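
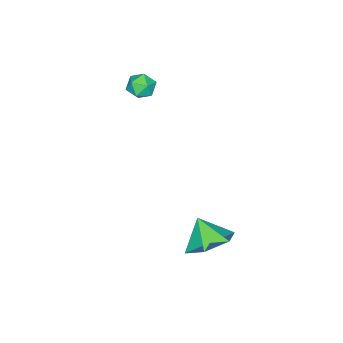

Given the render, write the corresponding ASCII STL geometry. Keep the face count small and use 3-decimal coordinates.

solid 
facet normal 0.192 0.574 -0.796
outer loop
vertex 0.224 3.452 -1.431
vertex -0.664 3.137 -1.872
vertex -0.656 3.98 -1.262
endloop
endfacet
facet normal 0.285 0.173 0.943
outer loop
vertex 0.224 3.452 -1.431
vertex -0.656 3.98 -1.262
vertex -0.896 2.443 -0.908
endloop
endfacet
facet normal 0.191 0.574 -0.796
outer loop
vertex -0.656 3.98 -1.262
vertex -0.664 3.137 -1.872
vertex -1.544 3.666 -1.702
endloop
endfacet
facet normal -0.502 0.268 0.822
outer loop
vertex -0.656 3.98 -1.262
vertex -1.544 3.666 -1.702
vertex -0.896 2.443 -0.908
endloop
endfacet
facet normal 0.191 0.574 -0.796
outer loop
vertex -1.544 3.666 -1.702
vertex -0.664 3.137 -1.872
vertex -1.553 2.823 -2.312
endloop
endfacet
facet normal -0.902 -0.247 0.355
outer loop
vertex -1.544 3.666 -1.702
vertex -1.553 2.823 -2.312
vertex -0.896 2.443 -0.908
endloop
endfacet
facet normal 0.191 0.574 -0.796
outer loop
vertex -1.553 2.823 -2.312
vertex -0.664 3.137 -1.872
vertex -0.673 2.295 -2.481
endloop
endfacet
facet normal -0.513 -0.858 0.008
outer loop
vertex -1.553 2.823 -2.312
vertex -0.673 2.295 -2.481
vertex -0.896 2.443 -0.908
endloop
endfacet
facet normal 0.192 0.574 -0.796
outer loop
vertex -0.673 2.295 -2.481
vertex -0.664 3.137 -1.872
vertex 0.215 2.609 -2.041
endloop
endfacet
facet normal 0.273 -0.953 0.128
outer loop
vertex -0.673 2.295 -2.481
vertex 0.215 2.609 -2.041
vertex -0.896 2.443 -0.908
endloop
endfacet
facet normal 0.192 0.574 -0.796
outer loop
vertex 0.215 2.609 -2.041
vertex -0.664 3.137 -1.872
vertex 0.224 3.452 -1.431
endloop
endfacet
facet normal 0.673 -0.438 0.596
outer loop
vertex 0.215 2.609 -2.041
vertex 0.224 3.452 -1.431
vertex -0.896 2.443 -0.908
endloop
endfacet
facet normal -0.265 0.605 0.751
outer loop
vertex -3.843 -1.298 3.081
vertex -3.655 -1.742 3.505
vertex -3.239 -1.3 3.296
endloop
endfacet
facet normal -0.061 0.982 0.179
outer loop
vertex -3.843 -1.298 3.081
vertex -3.239 -1.3 3.296
vertex -3.357 -1.194 2.675
endloop
endfacet
facet normal -0.478 0.797 -0.368
outer loop
vertex -3.843 -1.298 3.081
vertex -3.357 -1.194 2.675
vertex -3.847 -1.569 2.499
endloop
endfacet
facet normal -0.942 0.306 -0.136
outer loop
vertex -3.843 -1.298 3.081
vertex -3.847 -1.569 2.499
vertex -4.031 -1.908 3.012
endloop
endfacet
facet normal -0.810 0.187 0.555
outer loop
vertex -3.843 -1.298 3.081
vertex -4.031 -1.908 3.012
vertex -3.655 -1.742 3.505
endloop
endfacet
facet normal 0.608 0.794 0.020
outer loop
vertex -3.357 -1.194 2.675
vertex -3.239 -1.3 3.296
vertex -2.869 -1.572 2.848
endloop
endfacet
facet normal 0.277 0.185 0.943
outer loop
vertex -3.239 -1.3 3.296
vertex -3.655 -1.742 3.505
vertex -3.053 -1.911 3.361
endloop
endfacet
facet normal -0.604 -0.493 0.626
outer loop
vertex -3.655 -1.742 3.505
vertex -4.031 -1.908 3.012
vertex -3.543 -2.286 3.185
endloop
endfacet
facet normal -0.817 -0.301 -0.492
outer loop
vertex -4.031 -1.908 3.012
vertex -3.847 -1.569 2.499
vertex -3.661 -2.18 2.564
endloop
endfacet
facet normal -0.068 0.495 -0.866
outer loop
vertex -3.847 -1.569 2.499
vertex -3.357 -1.194 2.675
vertex -3.245 -1.738 2.355
endloop
endfacet
facet normal 0.942 -0.306 0.136
outer loop
vertex -3.057 -2.182 2.779
vertex -2.869 -1.572 2.848
vertex -3.053 -1.911 3.361
endloop
endfacet
facet normal 0.478 -0.797 0.368
outer loop
vertex -3.057 -2.182 2.779
vertex -3.053 -1.911 3.361
vertex -3.543 -2.286 3.185
endloop
endfacet
facet normal 0.061 -0.982 -0.179
outer loop
vertex -3.057 -2.182 2.779
vertex -3.543 -2.286 3.185
vertex -3.661 -2.18 2.564
endloop
endfacet
facet normal 0.265 -0.605 -0.751
outer loop
vertex -3.057 -2.182 2.779
vertex -3.661 -2.18 2.564
vertex -3.245 -1.738 2.355
endloop
endfacet
facet normal 0.810 -0.187 -0.555
outer loop
vertex -3.057 -2.182 2.779
vertex -3.245 -1.738 2.355
vertex -2.869 -1.572 2.848
endloop
endfacet
facet normal 0.817 0.301 0.492
outer loop
vertex -3.053 -1.911 3.361
vertex -2.869 -1.572 2.848
vertex -3.239 -1.3 3.296
endloop
endfacet
facet normal 0.068 -0.495 0.866
outer loop
vertex -3.543 -2.286 3.185
vertex -3.053 -1.911 3.361
vertex -3.655 -1.742 3.505
endloop
endfacet
facet normal -0.608 -0.794 -0.020
outer loop
vertex -3.661 -2.18 2.564
vertex -3.543 -2.286 3.185
vertex -4.031 -1.908 3.012
endloop
endfacet
facet normal -0.277 -0.185 -0.943
outer loop
vertex -3.245 -1.738 2.355
vertex -3.661 -2.18 2.564
vertex -3.847 -1.569 2.499
endloop
endfacet
facet normal 0.604 0.493 -0.626
outer loop
vertex -2.869 -1.572 2.848
vertex -3.245 -1.738 2.355
vertex -3.357 -1.194 2.675
endloop
endfacet

endsolid


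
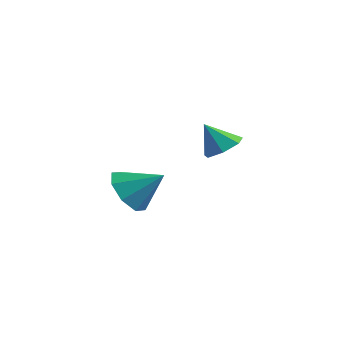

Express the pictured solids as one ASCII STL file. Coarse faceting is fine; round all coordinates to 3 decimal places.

solid 
facet normal 0.489 0.237 -0.839
outer loop
vertex 3.737 -0.99 -0.354
vertex 3.324 -0.393 -0.426
vertex 3.96 -0.467 -0.076
endloop
endfacet
facet normal 0.452 -0.561 0.694
outer loop
vertex 3.737 -0.99 -0.354
vertex 3.96 -0.467 -0.076
vertex 2.756 -0.667 0.546
endloop
endfacet
facet normal 0.489 0.236 -0.839
outer loop
vertex 3.96 -0.467 -0.076
vertex 3.324 -0.393 -0.426
vertex 3.704 0.113 -0.062
endloop
endfacet
facet normal 0.430 0.168 0.887
outer loop
vertex 3.96 -0.467 -0.076
vertex 3.704 0.113 -0.062
vertex 2.756 -0.667 0.546
endloop
endfacet
facet normal 0.490 0.236 -0.839
outer loop
vertex 3.704 0.113 -0.062
vertex 3.324 -0.393 -0.426
vertex 3.162 0.311 -0.323
endloop
endfacet
facet normal -0.099 0.684 0.723
outer loop
vertex 3.704 0.113 -0.062
vertex 3.162 0.311 -0.323
vertex 2.756 -0.667 0.546
endloop
endfacet
facet normal 0.491 0.236 -0.839
outer loop
vertex 3.162 0.311 -0.323
vertex 3.324 -0.393 -0.426
vertex 2.742 -0.02 -0.662
endloop
endfacet
facet normal -0.734 0.595 0.327
outer loop
vertex 3.162 0.311 -0.323
vertex 2.742 -0.02 -0.662
vertex 2.756 -0.667 0.546
endloop
endfacet
facet normal 0.492 0.237 -0.838
outer loop
vertex 2.742 -0.02 -0.662
vertex 3.324 -0.393 -0.426
vertex 2.761 -0.632 -0.824
endloop
endfacet
facet normal -1.000 -0.030 -0.004
outer loop
vertex 2.742 -0.02 -0.662
vertex 2.761 -0.632 -0.824
vertex 2.756 -0.667 0.546
endloop
endfacet
facet normal 0.491 0.238 -0.838
outer loop
vertex 2.761 -0.632 -0.824
vertex 3.324 -0.393 -0.426
vertex 3.204 -1.064 -0.687
endloop
endfacet
facet normal -0.695 -0.719 -0.021
outer loop
vertex 2.761 -0.632 -0.824
vertex 3.204 -1.064 -0.687
vertex 2.756 -0.667 0.546
endloop
endfacet
facet normal 0.491 0.238 -0.838
outer loop
vertex 3.204 -1.064 -0.687
vertex 3.324 -0.393 -0.426
vertex 3.737 -0.99 -0.354
endloop
endfacet
facet normal -0.049 -0.956 0.290
outer loop
vertex 3.204 -1.064 -0.687
vertex 3.737 -0.99 -0.354
vertex 2.756 -0.667 0.546
endloop
endfacet
facet normal -0.739 -0.355 -0.572
outer loop
vertex 3.012 -4.48 -1.867
vertex 2.402 -4.049 -1.347
vertex 2.877 -3.835 -2.093
endloop
endfacet
facet normal 0.939 0.079 -0.335
outer loop
vertex 3.012 -4.48 -1.867
vertex 2.877 -3.835 -2.093
vertex 3.398 -3.571 -0.573
endloop
endfacet
facet normal -0.740 -0.354 -0.572
outer loop
vertex 2.877 -3.835 -2.093
vertex 2.402 -4.049 -1.347
vertex 2.464 -3.315 -1.881
endloop
endfacet
facet normal 0.663 0.666 -0.343
outer loop
vertex 2.877 -3.835 -2.093
vertex 2.464 -3.315 -1.881
vertex 3.398 -3.571 -0.573
endloop
endfacet
facet normal -0.738 -0.355 -0.574
outer loop
vertex 2.464 -3.315 -1.881
vertex 2.402 -4.049 -1.347
vertex 2.014 -3.226 -1.357
endloop
endfacet
facet normal 0.226 0.974 0.029
outer loop
vertex 2.464 -3.315 -1.881
vertex 2.014 -3.226 -1.357
vertex 3.398 -3.571 -0.573
endloop
endfacet
facet normal -0.738 -0.355 -0.574
outer loop
vertex 2.014 -3.226 -1.357
vertex 2.402 -4.049 -1.347
vertex 1.791 -3.619 -0.827
endloop
endfacet
facet normal -0.113 0.820 0.561
outer loop
vertex 2.014 -3.226 -1.357
vertex 1.791 -3.619 -0.827
vertex 3.398 -3.571 -0.573
endloop
endfacet
facet normal -0.738 -0.355 -0.574
outer loop
vertex 1.791 -3.619 -0.827
vertex 2.402 -4.049 -1.347
vertex 1.926 -4.264 -0.602
endloop
endfacet
facet normal -0.158 0.296 0.942
outer loop
vertex 1.791 -3.619 -0.827
vertex 1.926 -4.264 -0.602
vertex 3.398 -3.571 -0.573
endloop
endfacet
facet normal -0.738 -0.354 -0.574
outer loop
vertex 1.926 -4.264 -0.602
vertex 2.402 -4.049 -1.347
vertex 2.339 -4.783 -0.813
endloop
endfacet
facet normal 0.119 -0.292 0.949
outer loop
vertex 1.926 -4.264 -0.602
vertex 2.339 -4.783 -0.813
vertex 3.398 -3.571 -0.573
endloop
endfacet
facet normal -0.739 -0.354 -0.574
outer loop
vertex 2.339 -4.783 -0.813
vertex 2.402 -4.049 -1.347
vertex 2.789 -4.873 -1.337
endloop
endfacet
facet normal 0.554 -0.599 0.579
outer loop
vertex 2.339 -4.783 -0.813
vertex 2.789 -4.873 -1.337
vertex 3.398 -3.571 -0.573
endloop
endfacet
facet normal -0.739 -0.354 -0.573
outer loop
vertex 2.789 -4.873 -1.337
vertex 2.402 -4.049 -1.347
vertex 3.012 -4.48 -1.867
endloop
endfacet
facet normal 0.894 -0.445 0.046
outer loop
vertex 2.789 -4.873 -1.337
vertex 3.012 -4.48 -1.867
vertex 3.398 -3.571 -0.573
endloop
endfacet

endsolid


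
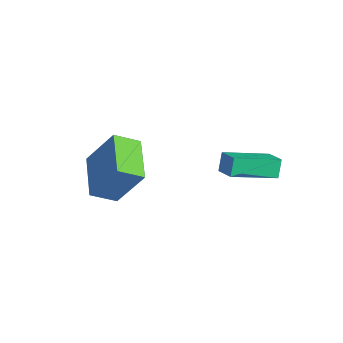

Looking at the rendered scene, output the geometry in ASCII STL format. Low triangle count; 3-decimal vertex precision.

solid 
facet normal -0.389 -0.362 -0.847
outer loop
vertex -1.149 -1.907 -3.972
vertex -2.783 -0.868 -3.666
vertex -0.666 -0.964 -4.597
endloop
endfacet
facet normal 0.833 -0.530 -0.156
outer loop
vertex 0.143 -0.212 -2.834
vertex -1.149 -1.907 -3.972
vertex -0.666 -0.964 -4.597
endloop
endfacet
facet normal -0.389 -0.361 -0.847
outer loop
vertex -0.666 -0.964 -4.597
vertex -2.783 -0.868 -3.666
vertex -2.3 0.075 -4.29
endloop
endfacet
facet normal 0.392 0.767 -0.507
outer loop
vertex -2.3 0.075 -4.29
vertex 0.143 -0.212 -2.834
vertex -0.666 -0.964 -4.597
endloop
endfacet
facet normal -0.393 -0.767 0.507
outer loop
vertex -1.149 -1.907 -3.972
vertex -1.974 -0.116 -1.903
vertex -2.783 -0.868 -3.666
endloop
endfacet
facet normal 0.833 -0.530 -0.156
outer loop
vertex -0.34 -1.155 -2.21
vertex -1.149 -1.907 -3.972
vertex 0.143 -0.212 -2.834
endloop
endfacet
facet normal -0.392 -0.767 0.508
outer loop
vertex -0.34 -1.155 -2.21
vertex -1.974 -0.116 -1.903
vertex -1.149 -1.907 -3.972
endloop
endfacet
facet normal -0.833 0.530 0.156
outer loop
vertex -2.783 -0.868 -3.666
vertex -1.974 -0.116 -1.903
vertex -2.3 0.075 -4.29
endloop
endfacet
facet normal 0.393 0.767 -0.508
outer loop
vertex -1.491 0.827 -2.528
vertex 0.143 -0.212 -2.834
vertex -2.3 0.075 -4.29
endloop
endfacet
facet normal -0.833 0.530 0.156
outer loop
vertex -2.3 0.075 -4.29
vertex -1.974 -0.116 -1.903
vertex -1.491 0.827 -2.528
endloop
endfacet
facet normal 0.389 0.362 0.847
outer loop
vertex -1.491 0.827 -2.528
vertex -0.34 -1.155 -2.21
vertex 0.143 -0.212 -2.834
endloop
endfacet
facet normal 0.389 0.362 0.847
outer loop
vertex -1.974 -0.116 -1.903
vertex -0.34 -1.155 -2.21
vertex -1.491 0.827 -2.528
endloop
endfacet
facet normal -0.342 0.462 0.818
outer loop
vertex 1.168 2.709 -2.259
vertex 2.028 2.584 -1.829
vertex 1.818 4.552 -3.027
endloop
endfacet
facet normal -0.887 0.128 -0.443
outer loop
vertex 2.112 4.156 -3.731
vertex 1.168 2.709 -2.259
vertex 1.818 4.552 -3.027
endloop
endfacet
facet normal -0.343 0.462 0.818
outer loop
vertex 1.818 4.552 -3.027
vertex 2.028 2.584 -1.829
vertex 2.678 4.428 -2.597
endloop
endfacet
facet normal 0.309 0.878 -0.365
outer loop
vertex 2.678 4.428 -2.597
vertex 2.112 4.156 -3.731
vertex 1.818 4.552 -3.027
endloop
endfacet
facet normal -0.310 -0.878 0.365
outer loop
vertex 1.168 2.709 -2.259
vertex 2.322 2.188 -2.533
vertex 2.028 2.584 -1.829
endloop
endfacet
facet normal -0.887 0.128 -0.443
outer loop
vertex 1.462 2.312 -2.963
vertex 1.168 2.709 -2.259
vertex 2.112 4.156 -3.731
endloop
endfacet
facet normal -0.309 -0.878 0.366
outer loop
vertex 1.462 2.312 -2.963
vertex 2.322 2.188 -2.533
vertex 1.168 2.709 -2.259
endloop
endfacet
facet normal 0.887 -0.128 0.443
outer loop
vertex 2.028 2.584 -1.829
vertex 2.322 2.188 -2.533
vertex 2.678 4.428 -2.597
endloop
endfacet
facet normal 0.310 0.878 -0.365
outer loop
vertex 2.972 4.031 -3.301
vertex 2.112 4.156 -3.731
vertex 2.678 4.428 -2.597
endloop
endfacet
facet normal 0.887 -0.128 0.443
outer loop
vertex 2.678 4.428 -2.597
vertex 2.322 2.188 -2.533
vertex 2.972 4.031 -3.301
endloop
endfacet
facet normal 0.342 -0.462 -0.818
outer loop
vertex 2.972 4.031 -3.301
vertex 1.462 2.312 -2.963
vertex 2.112 4.156 -3.731
endloop
endfacet
facet normal 0.343 -0.462 -0.818
outer loop
vertex 2.322 2.188 -2.533
vertex 1.462 2.312 -2.963
vertex 2.972 4.031 -3.301
endloop
endfacet

endsolid


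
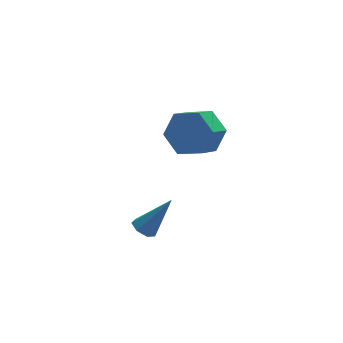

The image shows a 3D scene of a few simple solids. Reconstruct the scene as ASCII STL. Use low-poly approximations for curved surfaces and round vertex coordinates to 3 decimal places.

solid 
facet normal -0.579 0.100 -0.809
outer loop
vertex -2.457 -1.879 -1.936
vertex -2.735 -1.514 -1.692
vertex -2.311 -1.455 -1.988
endloop
endfacet
facet normal 0.875 -0.343 -0.342
outer loop
vertex -2.457 -1.879 -1.936
vertex -2.311 -1.455 -1.988
vertex -1.745 -1.686 -0.308
endloop
endfacet
facet normal -0.579 0.103 -0.809
outer loop
vertex -2.311 -1.455 -1.988
vertex -2.735 -1.514 -1.692
vertex -2.484 -1.075 -1.816
endloop
endfacet
facet normal 0.847 0.485 -0.219
outer loop
vertex -2.311 -1.455 -1.988
vertex -2.484 -1.075 -1.816
vertex -1.745 -1.686 -0.308
endloop
endfacet
facet normal -0.578 0.102 -0.809
outer loop
vertex -2.484 -1.075 -1.816
vertex -2.735 -1.514 -1.692
vertex -2.846 -1.025 -1.551
endloop
endfacet
facet normal 0.297 0.927 0.230
outer loop
vertex -2.484 -1.075 -1.816
vertex -2.846 -1.025 -1.551
vertex -1.745 -1.686 -0.308
endloop
endfacet
facet normal -0.579 0.102 -0.809
outer loop
vertex -2.846 -1.025 -1.551
vertex -2.735 -1.514 -1.692
vertex -3.124 -1.343 -1.392
endloop
endfacet
facet normal -0.363 0.651 0.667
outer loop
vertex -2.846 -1.025 -1.551
vertex -3.124 -1.343 -1.392
vertex -1.745 -1.686 -0.308
endloop
endfacet
facet normal -0.579 0.102 -0.809
outer loop
vertex -3.124 -1.343 -1.392
vertex -2.735 -1.514 -1.692
vertex -3.109 -1.789 -1.459
endloop
endfacet
facet normal -0.633 -0.136 0.762
outer loop
vertex -3.124 -1.343 -1.392
vertex -3.109 -1.789 -1.459
vertex -1.745 -1.686 -0.308
endloop
endfacet
facet normal -0.578 0.101 -0.809
outer loop
vertex -3.109 -1.789 -1.459
vertex -2.735 -1.514 -1.692
vertex -2.812 -2.028 -1.701
endloop
endfacet
facet normal -0.312 -0.839 0.445
outer loop
vertex -3.109 -1.789 -1.459
vertex -2.812 -2.028 -1.701
vertex -1.745 -1.686 -0.308
endloop
endfacet
facet normal -0.578 0.101 -0.810
outer loop
vertex -2.812 -2.028 -1.701
vertex -2.735 -1.514 -1.692
vertex -2.457 -1.879 -1.936
endloop
endfacet
facet normal 0.360 -0.932 -0.047
outer loop
vertex -2.812 -2.028 -1.701
vertex -2.457 -1.879 -1.936
vertex -1.745 -1.686 -0.308
endloop
endfacet
facet normal 0.713 0.489 -0.502
outer loop
vertex 2.07 3.401 -0.473
vertex 1.563 3.217 -1.373
vertex 1.355 4.085 -0.822
endloop
endfacet
facet normal 0.164 0.579 0.799
outer loop
vertex 2.07 3.401 -0.473
vertex 1.355 4.085 -0.822
vertex 1.264 2.847 0.094
endloop
endfacet
facet normal 0.165 0.579 0.799
outer loop
vertex 1.264 2.847 0.094
vertex 1.355 4.085 -0.822
vertex 0.549 3.532 -0.255
endloop
endfacet
facet normal -0.714 -0.489 0.501
outer loop
vertex 1.264 2.847 0.094
vertex 0.549 3.532 -0.255
vertex 0.757 2.663 -0.807
endloop
endfacet
facet normal 0.713 0.490 -0.502
outer loop
vertex 1.355 4.085 -0.822
vertex 1.563 3.217 -1.373
vertex 0.847 3.901 -1.722
endloop
endfacet
facet normal -0.508 0.854 0.112
outer loop
vertex 1.355 4.085 -0.822
vertex 0.847 3.901 -1.722
vertex 0.549 3.532 -0.255
endloop
endfacet
facet normal -0.508 0.854 0.112
outer loop
vertex 0.549 3.532 -0.255
vertex 0.847 3.901 -1.722
vertex 0.041 3.348 -1.155
endloop
endfacet
facet normal -0.713 -0.490 0.502
outer loop
vertex 0.549 3.532 -0.255
vertex 0.041 3.348 -1.155
vertex 0.757 2.663 -0.807
endloop
endfacet
facet normal 0.713 0.490 -0.501
outer loop
vertex 0.847 3.901 -1.722
vertex 1.563 3.217 -1.373
vertex 1.056 3.033 -2.274
endloop
endfacet
facet normal -0.672 0.275 -0.687
outer loop
vertex 0.847 3.901 -1.722
vertex 1.056 3.033 -2.274
vertex 0.041 3.348 -1.155
endloop
endfacet
facet normal -0.672 0.275 -0.687
outer loop
vertex 0.041 3.348 -1.155
vertex 1.056 3.033 -2.274
vertex 0.25 2.479 -1.707
endloop
endfacet
facet normal -0.713 -0.490 0.502
outer loop
vertex 0.041 3.348 -1.155
vertex 0.25 2.479 -1.707
vertex 0.757 2.663 -0.807
endloop
endfacet
facet normal 0.714 0.489 -0.501
outer loop
vertex 1.056 3.033 -2.274
vertex 1.563 3.217 -1.373
vertex 1.771 2.348 -1.925
endloop
endfacet
facet normal -0.164 -0.579 -0.799
outer loop
vertex 1.056 3.033 -2.274
vertex 1.771 2.348 -1.925
vertex 0.25 2.479 -1.707
endloop
endfacet
facet normal -0.164 -0.579 -0.798
outer loop
vertex 0.25 2.479 -1.707
vertex 1.771 2.348 -1.925
vertex 0.965 1.795 -1.358
endloop
endfacet
facet normal -0.713 -0.489 0.502
outer loop
vertex 0.25 2.479 -1.707
vertex 0.965 1.795 -1.358
vertex 0.757 2.663 -0.807
endloop
endfacet
facet normal 0.713 0.490 -0.502
outer loop
vertex 1.771 2.348 -1.925
vertex 1.563 3.217 -1.373
vertex 2.279 2.532 -1.025
endloop
endfacet
facet normal 0.508 -0.854 -0.112
outer loop
vertex 1.771 2.348 -1.925
vertex 2.279 2.532 -1.025
vertex 0.965 1.795 -1.358
endloop
endfacet
facet normal 0.508 -0.854 -0.112
outer loop
vertex 0.965 1.795 -1.358
vertex 2.279 2.532 -1.025
vertex 1.473 1.979 -0.458
endloop
endfacet
facet normal -0.713 -0.490 0.502
outer loop
vertex 0.965 1.795 -1.358
vertex 1.473 1.979 -0.458
vertex 0.757 2.663 -0.807
endloop
endfacet
facet normal 0.713 0.490 -0.502
outer loop
vertex 2.279 2.532 -1.025
vertex 1.563 3.217 -1.373
vertex 2.07 3.401 -0.473
endloop
endfacet
facet normal 0.672 -0.275 0.687
outer loop
vertex 2.279 2.532 -1.025
vertex 2.07 3.401 -0.473
vertex 1.473 1.979 -0.458
endloop
endfacet
facet normal 0.672 -0.275 0.687
outer loop
vertex 1.473 1.979 -0.458
vertex 2.07 3.401 -0.473
vertex 1.264 2.847 0.094
endloop
endfacet
facet normal -0.713 -0.490 0.501
outer loop
vertex 1.473 1.979 -0.458
vertex 1.264 2.847 0.094
vertex 0.757 2.663 -0.807
endloop
endfacet

endsolid


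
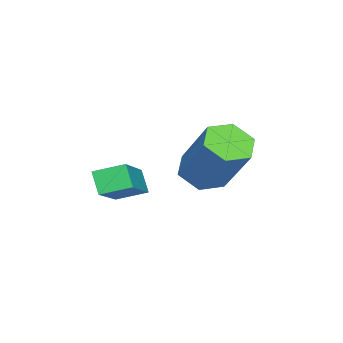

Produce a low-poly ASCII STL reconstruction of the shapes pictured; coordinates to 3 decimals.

solid 
facet normal -0.395 -0.413 0.820
outer loop
vertex 1.097 -1.289 -0.468
vertex -0.688 -1.554 -1.462
vertex 1.396 -2.173 -0.769
endloop
endfacet
facet normal 0.866 0.129 0.482
outer loop
vertex 1.728 -1.826 -1.458
vertex 1.097 -1.289 -0.468
vertex 1.396 -2.173 -0.769
endloop
endfacet
facet normal -0.395 -0.413 0.820
outer loop
vertex 1.396 -2.173 -0.769
vertex -0.688 -1.554 -1.462
vertex -0.389 -2.438 -1.763
endloop
endfacet
facet normal 0.305 -0.902 -0.307
outer loop
vertex -0.389 -2.438 -1.763
vertex 1.728 -1.826 -1.458
vertex 1.396 -2.173 -0.769
endloop
endfacet
facet normal -0.305 0.902 0.307
outer loop
vertex 1.097 -1.289 -0.468
vertex -0.356 -1.207 -2.151
vertex -0.688 -1.554 -1.462
endloop
endfacet
facet normal 0.866 0.129 0.482
outer loop
vertex 1.429 -0.942 -1.157
vertex 1.097 -1.289 -0.468
vertex 1.728 -1.826 -1.458
endloop
endfacet
facet normal -0.305 0.902 0.307
outer loop
vertex 1.429 -0.942 -1.157
vertex -0.356 -1.207 -2.151
vertex 1.097 -1.289 -0.468
endloop
endfacet
facet normal -0.866 -0.129 -0.482
outer loop
vertex -0.688 -1.554 -1.462
vertex -0.356 -1.207 -2.151
vertex -0.389 -2.438 -1.763
endloop
endfacet
facet normal 0.305 -0.902 -0.307
outer loop
vertex -0.057 -2.091 -2.452
vertex 1.728 -1.826 -1.458
vertex -0.389 -2.438 -1.763
endloop
endfacet
facet normal -0.866 -0.129 -0.482
outer loop
vertex -0.389 -2.438 -1.763
vertex -0.356 -1.207 -2.151
vertex -0.057 -2.091 -2.452
endloop
endfacet
facet normal 0.395 0.413 -0.820
outer loop
vertex -0.057 -2.091 -2.452
vertex 1.429 -0.942 -1.157
vertex 1.728 -1.826 -1.458
endloop
endfacet
facet normal 0.395 0.413 -0.820
outer loop
vertex -0.356 -1.207 -2.151
vertex 1.429 -0.942 -1.157
vertex -0.057 -2.091 -2.452
endloop
endfacet
facet normal -0.384 -0.505 -0.773
outer loop
vertex -1.653 -0.823 -1.924
vertex -2.28 -0.281 -1.967
vertex -1.585 -0.146 -2.4
endloop
endfacet
facet normal 0.920 -0.283 -0.271
outer loop
vertex -1.653 -0.823 -1.924
vertex -1.585 -0.146 -2.4
vertex -0.832 0.26 -0.27
endloop
endfacet
facet normal 0.920 -0.282 -0.271
outer loop
vertex -0.832 0.26 -0.27
vertex -1.585 -0.146 -2.4
vertex -0.765 0.936 -0.746
endloop
endfacet
facet normal 0.383 0.506 0.773
outer loop
vertex -0.832 0.26 -0.27
vertex -0.765 0.936 -0.746
vertex -1.46 0.801 -0.313
endloop
endfacet
facet normal -0.383 -0.506 -0.773
outer loop
vertex -1.585 -0.146 -2.4
vertex -2.28 -0.281 -1.967
vertex -2.213 0.395 -2.443
endloop
endfacet
facet normal 0.530 0.565 -0.632
outer loop
vertex -1.585 -0.146 -2.4
vertex -2.213 0.395 -2.443
vertex -0.765 0.936 -0.746
endloop
endfacet
facet normal 0.531 0.564 -0.633
outer loop
vertex -0.765 0.936 -0.746
vertex -2.213 0.395 -2.443
vertex -1.392 1.478 -0.789
endloop
endfacet
facet normal 0.384 0.505 0.773
outer loop
vertex -0.765 0.936 -0.746
vertex -1.392 1.478 -0.789
vertex -1.46 0.801 -0.313
endloop
endfacet
facet normal -0.383 -0.506 -0.773
outer loop
vertex -2.213 0.395 -2.443
vertex -2.28 -0.281 -1.967
vertex -2.908 0.26 -2.01
endloop
endfacet
facet normal -0.390 0.847 -0.361
outer loop
vertex -2.213 0.395 -2.443
vertex -2.908 0.26 -2.01
vertex -1.392 1.478 -0.789
endloop
endfacet
facet normal -0.390 0.847 -0.361
outer loop
vertex -1.392 1.478 -0.789
vertex -2.908 0.26 -2.01
vertex -2.087 1.343 -0.356
endloop
endfacet
facet normal 0.384 0.505 0.773
outer loop
vertex -1.392 1.478 -0.789
vertex -2.087 1.343 -0.356
vertex -1.46 0.801 -0.313
endloop
endfacet
facet normal -0.383 -0.506 -0.773
outer loop
vertex -2.908 0.26 -2.01
vertex -2.28 -0.281 -1.967
vertex -2.975 -0.416 -1.534
endloop
endfacet
facet normal -0.920 0.282 0.272
outer loop
vertex -2.908 0.26 -2.01
vertex -2.975 -0.416 -1.534
vertex -2.087 1.343 -0.356
endloop
endfacet
facet normal -0.920 0.283 0.271
outer loop
vertex -2.087 1.343 -0.356
vertex -2.975 -0.416 -1.534
vertex -2.155 0.666 0.12
endloop
endfacet
facet normal 0.384 0.505 0.773
outer loop
vertex -2.087 1.343 -0.356
vertex -2.155 0.666 0.12
vertex -1.46 0.801 -0.313
endloop
endfacet
facet normal -0.384 -0.505 -0.773
outer loop
vertex -2.975 -0.416 -1.534
vertex -2.28 -0.281 -1.967
vertex -2.348 -0.958 -1.491
endloop
endfacet
facet normal -0.531 -0.564 0.632
outer loop
vertex -2.975 -0.416 -1.534
vertex -2.348 -0.958 -1.491
vertex -2.155 0.666 0.12
endloop
endfacet
facet normal -0.530 -0.565 0.633
outer loop
vertex -2.155 0.666 0.12
vertex -2.348 -0.958 -1.491
vertex -1.527 0.125 0.163
endloop
endfacet
facet normal 0.383 0.506 0.773
outer loop
vertex -2.155 0.666 0.12
vertex -1.527 0.125 0.163
vertex -1.46 0.801 -0.313
endloop
endfacet
facet normal -0.384 -0.505 -0.773
outer loop
vertex -2.348 -0.958 -1.491
vertex -2.28 -0.281 -1.967
vertex -1.653 -0.823 -1.924
endloop
endfacet
facet normal 0.390 -0.847 0.361
outer loop
vertex -2.348 -0.958 -1.491
vertex -1.653 -0.823 -1.924
vertex -1.527 0.125 0.163
endloop
endfacet
facet normal 0.390 -0.847 0.361
outer loop
vertex -1.527 0.125 0.163
vertex -1.653 -0.823 -1.924
vertex -0.832 0.26 -0.27
endloop
endfacet
facet normal 0.383 0.506 0.773
outer loop
vertex -1.527 0.125 0.163
vertex -0.832 0.26 -0.27
vertex -1.46 0.801 -0.313
endloop
endfacet

endsolid


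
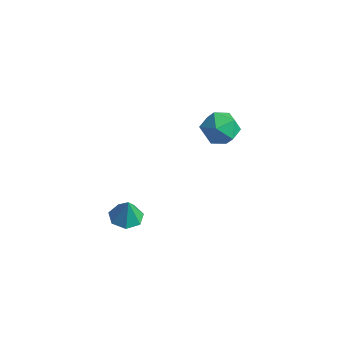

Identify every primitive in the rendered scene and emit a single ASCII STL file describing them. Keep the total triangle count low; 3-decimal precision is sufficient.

solid 
facet normal -0.175 0.044 -0.984
outer loop
vertex -0.921 -2.454 0.694
vertex -1.743 -2.551 0.836
vertex -1.3 -1.839 0.789
endloop
endfacet
facet normal 0.809 0.439 0.390
outer loop
vertex -0.921 -2.454 0.694
vertex -1.3 -1.839 0.789
vertex -1.517 -2.609 2.104
endloop
endfacet
facet normal -0.176 0.045 -0.983
outer loop
vertex -1.3 -1.839 0.789
vertex -1.743 -2.551 0.836
vertex -2.012 -1.76 0.92
endloop
endfacet
facet normal 0.188 0.834 0.519
outer loop
vertex -1.3 -1.839 0.789
vertex -2.012 -1.76 0.92
vertex -1.517 -2.609 2.104
endloop
endfacet
facet normal -0.175 0.045 -0.984
outer loop
vertex -2.012 -1.76 0.92
vertex -1.743 -2.551 0.836
vertex -2.522 -2.277 0.987
endloop
endfacet
facet normal -0.509 0.584 0.632
outer loop
vertex -2.012 -1.76 0.92
vertex -2.522 -2.277 0.987
vertex -1.517 -2.609 2.104
endloop
endfacet
facet normal -0.175 0.045 -0.984
outer loop
vertex -2.522 -2.277 0.987
vertex -1.743 -2.551 0.836
vertex -2.445 -3.0 0.94
endloop
endfacet
facet normal -0.756 -0.122 0.643
outer loop
vertex -2.522 -2.277 0.987
vertex -2.445 -3.0 0.94
vertex -1.517 -2.609 2.104
endloop
endfacet
facet normal -0.175 0.045 -0.984
outer loop
vertex -2.445 -3.0 0.94
vertex -1.743 -2.551 0.836
vertex -1.84 -3.385 0.815
endloop
endfacet
facet normal -0.367 -0.754 0.546
outer loop
vertex -2.445 -3.0 0.94
vertex -1.84 -3.385 0.815
vertex -1.517 -2.609 2.104
endloop
endfacet
facet normal -0.175 0.045 -0.983
outer loop
vertex -1.84 -3.385 0.815
vertex -1.743 -2.551 0.836
vertex -1.161 -3.143 0.705
endloop
endfacet
facet normal 0.364 -0.835 0.412
outer loop
vertex -1.84 -3.385 0.815
vertex -1.161 -3.143 0.705
vertex -1.517 -2.609 2.104
endloop
endfacet
facet normal -0.175 0.045 -0.983
outer loop
vertex -1.161 -3.143 0.705
vertex -1.743 -2.551 0.836
vertex -0.921 -2.454 0.694
endloop
endfacet
facet normal 0.889 -0.304 0.342
outer loop
vertex -1.161 -3.143 0.705
vertex -0.921 -2.454 0.694
vertex -1.517 -2.609 2.104
endloop
endfacet
facet normal -0.680 0.449 0.579
outer loop
vertex -2.517 3.752 3.604
vertex -1.914 3.539 4.477
vertex -1.769 4.463 3.931
endloop
endfacet
facet normal -0.670 0.739 -0.073
outer loop
vertex -2.517 3.752 3.604
vertex -1.769 4.463 3.931
vertex -1.889 4.25 2.876
endloop
endfacet
facet normal -0.808 0.222 -0.545
outer loop
vertex -2.517 3.752 3.604
vertex -1.889 4.25 2.876
vertex -2.108 3.194 2.77
endloop
endfacet
facet normal -0.904 -0.386 -0.185
outer loop
vertex -2.517 3.752 3.604
vertex -2.108 3.194 2.77
vertex -2.123 2.755 3.76
endloop
endfacet
facet normal -0.825 -0.246 0.509
outer loop
vertex -2.517 3.752 3.604
vertex -2.123 2.755 3.76
vertex -1.914 3.539 4.477
endloop
endfacet
facet normal -0.010 0.980 -0.197
outer loop
vertex -1.889 4.25 2.876
vertex -1.769 4.463 3.931
vertex -0.897 4.345 3.3
endloop
endfacet
facet normal -0.027 0.512 0.859
outer loop
vertex -1.769 4.463 3.931
vertex -1.914 3.539 4.477
vertex -0.912 3.906 4.29
endloop
endfacet
facet normal -0.260 -0.613 0.746
outer loop
vertex -1.914 3.539 4.477
vertex -2.123 2.755 3.76
vertex -1.131 2.85 4.184
endloop
endfacet
facet normal -0.388 -0.840 -0.379
outer loop
vertex -2.123 2.755 3.76
vertex -2.108 3.194 2.77
vertex -1.251 2.637 3.129
endloop
endfacet
facet normal -0.233 0.145 -0.962
outer loop
vertex -2.108 3.194 2.77
vertex -1.889 4.25 2.876
vertex -1.106 3.561 2.583
endloop
endfacet
facet normal 0.904 0.386 0.185
outer loop
vertex -0.503 3.348 3.456
vertex -0.897 4.345 3.3
vertex -0.912 3.906 4.29
endloop
endfacet
facet normal 0.808 -0.222 0.545
outer loop
vertex -0.503 3.348 3.456
vertex -0.912 3.906 4.29
vertex -1.131 2.85 4.184
endloop
endfacet
facet normal 0.670 -0.739 0.073
outer loop
vertex -0.503 3.348 3.456
vertex -1.131 2.85 4.184
vertex -1.251 2.637 3.129
endloop
endfacet
facet normal 0.680 -0.449 -0.579
outer loop
vertex -0.503 3.348 3.456
vertex -1.251 2.637 3.129
vertex -1.106 3.561 2.583
endloop
endfacet
facet normal 0.825 0.246 -0.509
outer loop
vertex -0.503 3.348 3.456
vertex -1.106 3.561 2.583
vertex -0.897 4.345 3.3
endloop
endfacet
facet normal 0.388 0.840 0.379
outer loop
vertex -0.912 3.906 4.29
vertex -0.897 4.345 3.3
vertex -1.769 4.463 3.931
endloop
endfacet
facet normal 0.233 -0.145 0.962
outer loop
vertex -1.131 2.85 4.184
vertex -0.912 3.906 4.29
vertex -1.914 3.539 4.477
endloop
endfacet
facet normal 0.010 -0.980 0.197
outer loop
vertex -1.251 2.637 3.129
vertex -1.131 2.85 4.184
vertex -2.123 2.755 3.76
endloop
endfacet
facet normal 0.027 -0.512 -0.859
outer loop
vertex -1.106 3.561 2.583
vertex -1.251 2.637 3.129
vertex -2.108 3.194 2.77
endloop
endfacet
facet normal 0.260 0.613 -0.746
outer loop
vertex -0.897 4.345 3.3
vertex -1.106 3.561 2.583
vertex -1.889 4.25 2.876
endloop
endfacet

endsolid


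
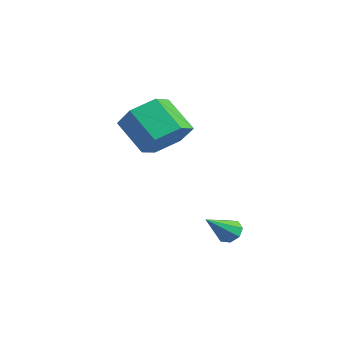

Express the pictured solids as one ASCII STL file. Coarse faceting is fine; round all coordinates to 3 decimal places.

solid 
facet normal -0.265 0.751 -0.605
outer loop
vertex 1.608 4.464 -3.467
vertex 1.261 4.163 -3.689
vertex 1.26 4.483 -3.291
endloop
endfacet
facet normal 0.433 0.388 0.814
outer loop
vertex 1.608 4.464 -3.467
vertex 1.26 4.483 -3.291
vertex 1.639 3.097 -2.831
endloop
endfacet
facet normal -0.266 0.751 -0.604
outer loop
vertex 1.26 4.483 -3.291
vertex 1.261 4.163 -3.689
vertex 0.912 4.314 -3.348
endloop
endfacet
facet normal -0.268 0.237 0.934
outer loop
vertex 1.26 4.483 -3.291
vertex 0.912 4.314 -3.348
vertex 1.639 3.097 -2.831
endloop
endfacet
facet normal -0.266 0.751 -0.605
outer loop
vertex 0.912 4.314 -3.348
vertex 1.261 4.163 -3.689
vertex 0.769 4.057 -3.604
endloop
endfacet
facet normal -0.762 -0.192 0.619
outer loop
vertex 0.912 4.314 -3.348
vertex 0.769 4.057 -3.604
vertex 1.639 3.097 -2.831
endloop
endfacet
facet normal -0.266 0.751 -0.605
outer loop
vertex 0.769 4.057 -3.604
vertex 1.261 4.163 -3.689
vertex 0.914 3.862 -3.91
endloop
endfacet
facet normal -0.760 -0.647 0.052
outer loop
vertex 0.769 4.057 -3.604
vertex 0.914 3.862 -3.91
vertex 1.639 3.097 -2.831
endloop
endfacet
facet normal -0.267 0.751 -0.604
outer loop
vertex 0.914 3.862 -3.91
vertex 1.261 4.163 -3.689
vertex 1.262 3.844 -4.086
endloop
endfacet
facet normal -0.264 -0.862 -0.434
outer loop
vertex 0.914 3.862 -3.91
vertex 1.262 3.844 -4.086
vertex 1.639 3.097 -2.831
endloop
endfacet
facet normal -0.268 0.751 -0.604
outer loop
vertex 1.262 3.844 -4.086
vertex 1.261 4.163 -3.689
vertex 1.609 4.013 -4.03
endloop
endfacet
facet normal 0.435 -0.710 -0.553
outer loop
vertex 1.262 3.844 -4.086
vertex 1.609 4.013 -4.03
vertex 1.639 3.097 -2.831
endloop
endfacet
facet normal -0.267 0.752 -0.603
outer loop
vertex 1.609 4.013 -4.03
vertex 1.261 4.163 -3.689
vertex 1.752 4.27 -3.773
endloop
endfacet
facet normal 0.930 -0.280 -0.237
outer loop
vertex 1.609 4.013 -4.03
vertex 1.752 4.27 -3.773
vertex 1.639 3.097 -2.831
endloop
endfacet
facet normal -0.267 0.752 -0.602
outer loop
vertex 1.752 4.27 -3.773
vertex 1.261 4.163 -3.689
vertex 1.608 4.464 -3.467
endloop
endfacet
facet normal 0.929 0.173 0.327
outer loop
vertex 1.752 4.27 -3.773
vertex 1.608 4.464 -3.467
vertex 1.639 3.097 -2.831
endloop
endfacet
facet normal 0.683 0.262 -0.682
outer loop
vertex -0.912 3.482 0.377
vertex -1.594 3.325 -0.366
vertex -1.514 4.245 0.067
endloop
endfacet
facet normal 0.431 0.610 0.665
outer loop
vertex -0.912 3.482 0.377
vertex -1.514 4.245 0.067
vertex -1.984 3.072 1.448
endloop
endfacet
facet normal 0.431 0.610 0.665
outer loop
vertex -1.984 3.072 1.448
vertex -1.514 4.245 0.067
vertex -2.586 3.835 1.138
endloop
endfacet
facet normal -0.683 -0.261 0.683
outer loop
vertex -1.984 3.072 1.448
vertex -2.586 3.835 1.138
vertex -2.666 2.915 0.706
endloop
endfacet
facet normal 0.683 0.262 -0.682
outer loop
vertex -1.514 4.245 0.067
vertex -1.594 3.325 -0.366
vertex -2.196 4.089 -0.675
endloop
endfacet
facet normal -0.294 0.953 0.070
outer loop
vertex -1.514 4.245 0.067
vertex -2.196 4.089 -0.675
vertex -2.586 3.835 1.138
endloop
endfacet
facet normal -0.295 0.953 0.070
outer loop
vertex -2.586 3.835 1.138
vertex -2.196 4.089 -0.675
vertex -3.268 3.678 0.396
endloop
endfacet
facet normal -0.683 -0.261 0.683
outer loop
vertex -2.586 3.835 1.138
vertex -3.268 3.678 0.396
vertex -2.666 2.915 0.706
endloop
endfacet
facet normal 0.682 0.262 -0.683
outer loop
vertex -2.196 4.089 -0.675
vertex -1.594 3.325 -0.366
vertex -2.276 3.168 -1.108
endloop
endfacet
facet normal -0.726 0.343 -0.595
outer loop
vertex -2.196 4.089 -0.675
vertex -2.276 3.168 -1.108
vertex -3.268 3.678 0.396
endloop
endfacet
facet normal -0.726 0.343 -0.595
outer loop
vertex -3.268 3.678 0.396
vertex -2.276 3.168 -1.108
vertex -3.348 2.758 -0.037
endloop
endfacet
facet normal -0.683 -0.262 0.682
outer loop
vertex -3.268 3.678 0.396
vertex -3.348 2.758 -0.037
vertex -2.666 2.915 0.706
endloop
endfacet
facet normal 0.683 0.261 -0.683
outer loop
vertex -2.276 3.168 -1.108
vertex -1.594 3.325 -0.366
vertex -1.674 2.405 -0.798
endloop
endfacet
facet normal -0.431 -0.610 -0.665
outer loop
vertex -2.276 3.168 -1.108
vertex -1.674 2.405 -0.798
vertex -3.348 2.758 -0.037
endloop
endfacet
facet normal -0.431 -0.610 -0.665
outer loop
vertex -3.348 2.758 -0.037
vertex -1.674 2.405 -0.798
vertex -2.746 1.995 0.273
endloop
endfacet
facet normal -0.683 -0.262 0.682
outer loop
vertex -3.348 2.758 -0.037
vertex -2.746 1.995 0.273
vertex -2.666 2.915 0.706
endloop
endfacet
facet normal 0.683 0.261 -0.683
outer loop
vertex -1.674 2.405 -0.798
vertex -1.594 3.325 -0.366
vertex -0.992 2.562 -0.056
endloop
endfacet
facet normal 0.295 -0.953 -0.070
outer loop
vertex -1.674 2.405 -0.798
vertex -0.992 2.562 -0.056
vertex -2.746 1.995 0.273
endloop
endfacet
facet normal 0.295 -0.953 -0.071
outer loop
vertex -2.746 1.995 0.273
vertex -0.992 2.562 -0.056
vertex -2.064 2.151 1.015
endloop
endfacet
facet normal -0.683 -0.262 0.682
outer loop
vertex -2.746 1.995 0.273
vertex -2.064 2.151 1.015
vertex -2.666 2.915 0.706
endloop
endfacet
facet normal 0.683 0.262 -0.682
outer loop
vertex -0.992 2.562 -0.056
vertex -1.594 3.325 -0.366
vertex -0.912 3.482 0.377
endloop
endfacet
facet normal 0.726 -0.343 0.595
outer loop
vertex -0.992 2.562 -0.056
vertex -0.912 3.482 0.377
vertex -2.064 2.151 1.015
endloop
endfacet
facet normal 0.726 -0.343 0.596
outer loop
vertex -2.064 2.151 1.015
vertex -0.912 3.482 0.377
vertex -1.984 3.072 1.448
endloop
endfacet
facet normal -0.682 -0.262 0.683
outer loop
vertex -2.064 2.151 1.015
vertex -1.984 3.072 1.448
vertex -2.666 2.915 0.706
endloop
endfacet

endsolid


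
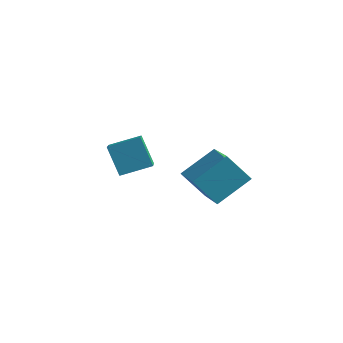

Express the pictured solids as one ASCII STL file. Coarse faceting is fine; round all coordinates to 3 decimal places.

solid 
facet normal -0.756 -0.582 -0.301
outer loop
vertex -3.113 -2.732 -1.904
vertex -3.836 -1.349 -2.761
vertex -2.337 -3.097 -3.147
endloop
endfacet
facet normal 0.406 -0.777 0.482
outer loop
vertex -1.264 -2.271 -2.719
vertex -3.113 -2.732 -1.904
vertex -2.337 -3.097 -3.147
endloop
endfacet
facet normal -0.756 -0.582 -0.301
outer loop
vertex -2.337 -3.097 -3.147
vertex -3.836 -1.349 -2.761
vertex -3.06 -1.714 -4.004
endloop
endfacet
facet normal 0.514 -0.241 -0.823
outer loop
vertex -3.06 -1.714 -4.004
vertex -1.264 -2.271 -2.719
vertex -2.337 -3.097 -3.147
endloop
endfacet
facet normal -0.514 0.241 0.823
outer loop
vertex -3.113 -2.732 -1.904
vertex -2.763 -0.523 -2.333
vertex -3.836 -1.349 -2.761
endloop
endfacet
facet normal 0.406 -0.777 0.482
outer loop
vertex -2.04 -1.906 -1.476
vertex -3.113 -2.732 -1.904
vertex -1.264 -2.271 -2.719
endloop
endfacet
facet normal -0.514 0.241 0.823
outer loop
vertex -2.04 -1.906 -1.476
vertex -2.763 -0.523 -2.333
vertex -3.113 -2.732 -1.904
endloop
endfacet
facet normal -0.406 0.777 -0.482
outer loop
vertex -3.836 -1.349 -2.761
vertex -2.763 -0.523 -2.333
vertex -3.06 -1.714 -4.004
endloop
endfacet
facet normal 0.514 -0.241 -0.823
outer loop
vertex -1.987 -0.888 -3.576
vertex -1.264 -2.271 -2.719
vertex -3.06 -1.714 -4.004
endloop
endfacet
facet normal -0.406 0.777 -0.482
outer loop
vertex -3.06 -1.714 -4.004
vertex -2.763 -0.523 -2.333
vertex -1.987 -0.888 -3.576
endloop
endfacet
facet normal 0.756 0.582 0.301
outer loop
vertex -1.987 -0.888 -3.576
vertex -2.04 -1.906 -1.476
vertex -1.264 -2.271 -2.719
endloop
endfacet
facet normal 0.756 0.582 0.301
outer loop
vertex -2.763 -0.523 -2.333
vertex -2.04 -1.906 -1.476
vertex -1.987 -0.888 -3.576
endloop
endfacet
facet normal -0.647 -0.148 0.748
outer loop
vertex 1.034 -3.294 -2.324
vertex 1.883 -2.021 -1.338
vertex -0.287 -1.763 -3.165
endloop
endfacet
facet normal -0.466 -0.700 -0.541
outer loop
vertex 0.697 -1.539 -4.302
vertex 1.034 -3.294 -2.324
vertex -0.287 -1.763 -3.165
endloop
endfacet
facet normal -0.647 -0.148 0.748
outer loop
vertex -0.287 -1.763 -3.165
vertex 1.883 -2.021 -1.338
vertex 0.562 -0.49 -2.179
endloop
endfacet
facet normal -0.603 0.699 -0.384
outer loop
vertex 0.562 -0.49 -2.179
vertex 0.697 -1.539 -4.302
vertex -0.287 -1.763 -3.165
endloop
endfacet
facet normal 0.603 -0.699 0.384
outer loop
vertex 1.034 -3.294 -2.324
vertex 2.867 -1.797 -2.475
vertex 1.883 -2.021 -1.338
endloop
endfacet
facet normal -0.466 -0.700 -0.541
outer loop
vertex 2.018 -3.07 -3.461
vertex 1.034 -3.294 -2.324
vertex 0.697 -1.539 -4.302
endloop
endfacet
facet normal 0.603 -0.699 0.384
outer loop
vertex 2.018 -3.07 -3.461
vertex 2.867 -1.797 -2.475
vertex 1.034 -3.294 -2.324
endloop
endfacet
facet normal 0.466 0.700 0.541
outer loop
vertex 1.883 -2.021 -1.338
vertex 2.867 -1.797 -2.475
vertex 0.562 -0.49 -2.179
endloop
endfacet
facet normal -0.603 0.699 -0.384
outer loop
vertex 1.546 -0.266 -3.316
vertex 0.697 -1.539 -4.302
vertex 0.562 -0.49 -2.179
endloop
endfacet
facet normal 0.466 0.700 0.541
outer loop
vertex 0.562 -0.49 -2.179
vertex 2.867 -1.797 -2.475
vertex 1.546 -0.266 -3.316
endloop
endfacet
facet normal 0.647 0.148 -0.748
outer loop
vertex 1.546 -0.266 -3.316
vertex 2.018 -3.07 -3.461
vertex 0.697 -1.539 -4.302
endloop
endfacet
facet normal 0.647 0.148 -0.748
outer loop
vertex 2.867 -1.797 -2.475
vertex 2.018 -3.07 -3.461
vertex 1.546 -0.266 -3.316
endloop
endfacet

endsolid


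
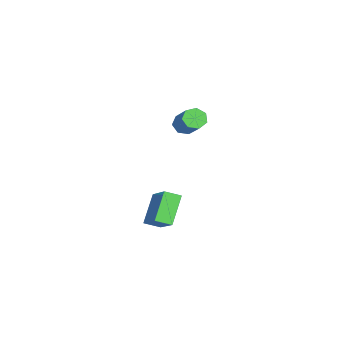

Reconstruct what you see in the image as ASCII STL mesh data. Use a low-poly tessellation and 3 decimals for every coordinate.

solid 
facet normal -0.731 -0.272 -0.626
outer loop
vertex -4.195 3.039 -1.312
vertex -4.554 2.812 -0.794
vertex -4.551 3.426 -1.064
endloop
endfacet
facet normal 0.301 0.695 -0.653
outer loop
vertex -4.195 3.039 -1.312
vertex -4.551 3.426 -1.064
vertex -2.646 3.615 0.017
endloop
endfacet
facet normal 0.301 0.696 -0.652
outer loop
vertex -2.646 3.615 0.017
vertex -4.551 3.426 -1.064
vertex -3.002 4.001 0.265
endloop
endfacet
facet normal 0.730 0.271 0.627
outer loop
vertex -2.646 3.615 0.017
vertex -3.002 4.001 0.265
vertex -3.006 3.388 0.534
endloop
endfacet
facet normal -0.730 -0.272 -0.627
outer loop
vertex -4.551 3.426 -1.064
vertex -4.554 2.812 -0.794
vertex -4.91 3.35 -0.613
endloop
endfacet
facet normal -0.292 0.954 -0.072
outer loop
vertex -4.551 3.426 -1.064
vertex -4.91 3.35 -0.613
vertex -3.002 4.001 0.265
endloop
endfacet
facet normal -0.292 0.954 -0.074
outer loop
vertex -3.002 4.001 0.265
vertex -4.91 3.35 -0.613
vertex -3.361 3.926 0.716
endloop
endfacet
facet normal 0.731 0.270 0.627
outer loop
vertex -3.002 4.001 0.265
vertex -3.361 3.926 0.716
vertex -3.006 3.388 0.534
endloop
endfacet
facet normal -0.730 -0.273 -0.626
outer loop
vertex -4.91 3.35 -0.613
vertex -4.554 2.812 -0.794
vertex -5.001 2.87 -0.298
endloop
endfacet
facet normal -0.665 0.494 0.561
outer loop
vertex -4.91 3.35 -0.613
vertex -5.001 2.87 -0.298
vertex -3.361 3.926 0.716
endloop
endfacet
facet normal -0.665 0.493 0.562
outer loop
vertex -3.361 3.926 0.716
vertex -5.001 2.87 -0.298
vertex -3.452 3.445 1.03
endloop
endfacet
facet normal 0.731 0.271 0.626
outer loop
vertex -3.361 3.926 0.716
vertex -3.452 3.445 1.03
vertex -3.006 3.388 0.534
endloop
endfacet
facet normal -0.731 -0.271 -0.627
outer loop
vertex -5.001 2.87 -0.298
vertex -4.554 2.812 -0.794
vertex -4.756 2.346 -0.357
endloop
endfacet
facet normal -0.537 -0.338 0.773
outer loop
vertex -5.001 2.87 -0.298
vertex -4.756 2.346 -0.357
vertex -3.452 3.445 1.03
endloop
endfacet
facet normal -0.537 -0.338 0.773
outer loop
vertex -3.452 3.445 1.03
vertex -4.756 2.346 -0.357
vertex -3.207 2.921 0.971
endloop
endfacet
facet normal 0.731 0.271 0.626
outer loop
vertex -3.452 3.445 1.03
vertex -3.207 2.921 0.971
vertex -3.006 3.388 0.534
endloop
endfacet
facet normal -0.731 -0.270 -0.626
outer loop
vertex -4.756 2.346 -0.357
vertex -4.554 2.812 -0.794
vertex -4.359 2.173 -0.746
endloop
endfacet
facet normal -0.005 -0.916 0.402
outer loop
vertex -4.756 2.346 -0.357
vertex -4.359 2.173 -0.746
vertex -3.207 2.921 0.971
endloop
endfacet
facet normal -0.004 -0.916 0.402
outer loop
vertex -3.207 2.921 0.971
vertex -4.359 2.173 -0.746
vertex -2.81 2.749 0.583
endloop
endfacet
facet normal 0.730 0.272 0.627
outer loop
vertex -3.207 2.921 0.971
vertex -2.81 2.749 0.583
vertex -3.006 3.388 0.534
endloop
endfacet
facet normal -0.730 -0.270 -0.627
outer loop
vertex -4.359 2.173 -0.746
vertex -4.554 2.812 -0.794
vertex -4.109 2.482 -1.17
endloop
endfacet
facet normal 0.531 -0.802 -0.272
outer loop
vertex -4.359 2.173 -0.746
vertex -4.109 2.482 -1.17
vertex -2.81 2.749 0.583
endloop
endfacet
facet normal 0.530 -0.804 -0.270
outer loop
vertex -2.81 2.749 0.583
vertex -4.109 2.482 -1.17
vertex -2.56 3.057 0.158
endloop
endfacet
facet normal 0.730 0.272 0.627
outer loop
vertex -2.81 2.749 0.583
vertex -2.56 3.057 0.158
vertex -3.006 3.388 0.534
endloop
endfacet
facet normal -0.731 -0.272 -0.626
outer loop
vertex -4.109 2.482 -1.17
vertex -4.554 2.812 -0.794
vertex -4.195 3.039 -1.312
endloop
endfacet
facet normal 0.667 -0.086 -0.740
outer loop
vertex -4.109 2.482 -1.17
vertex -4.195 3.039 -1.312
vertex -2.56 3.057 0.158
endloop
endfacet
facet normal 0.667 -0.084 -0.741
outer loop
vertex -2.56 3.057 0.158
vertex -4.195 3.039 -1.312
vertex -2.646 3.615 0.017
endloop
endfacet
facet normal 0.730 0.271 0.627
outer loop
vertex -2.56 3.057 0.158
vertex -2.646 3.615 0.017
vertex -3.006 3.388 0.534
endloop
endfacet
facet normal -0.663 0.214 0.718
outer loop
vertex 2.036 2.155 -1.638
vertex 1.949 2.978 -1.964
vertex 0.499 1.506 -2.863
endloop
endfacet
facet normal 0.099 -0.925 0.366
outer loop
vertex 1.691 1.122 -4.156
vertex 2.036 2.155 -1.638
vertex 0.499 1.506 -2.863
endloop
endfacet
facet normal -0.662 0.213 0.718
outer loop
vertex 0.499 1.506 -2.863
vertex 1.949 2.978 -1.964
vertex 0.411 2.33 -3.189
endloop
endfacet
facet normal -0.743 -0.313 -0.592
outer loop
vertex 0.411 2.33 -3.189
vertex 1.691 1.122 -4.156
vertex 0.499 1.506 -2.863
endloop
endfacet
facet normal 0.743 0.313 0.592
outer loop
vertex 2.036 2.155 -1.638
vertex 3.141 2.594 -3.257
vertex 1.949 2.978 -1.964
endloop
endfacet
facet normal 0.098 -0.925 0.366
outer loop
vertex 3.229 1.77 -2.931
vertex 2.036 2.155 -1.638
vertex 1.691 1.122 -4.156
endloop
endfacet
facet normal 0.743 0.313 0.592
outer loop
vertex 3.229 1.77 -2.931
vertex 3.141 2.594 -3.257
vertex 2.036 2.155 -1.638
endloop
endfacet
facet normal -0.099 0.925 -0.366
outer loop
vertex 1.949 2.978 -1.964
vertex 3.141 2.594 -3.257
vertex 0.411 2.33 -3.189
endloop
endfacet
facet normal -0.743 -0.313 -0.592
outer loop
vertex 1.604 1.945 -4.482
vertex 1.691 1.122 -4.156
vertex 0.411 2.33 -3.189
endloop
endfacet
facet normal -0.099 0.925 -0.366
outer loop
vertex 0.411 2.33 -3.189
vertex 3.141 2.594 -3.257
vertex 1.604 1.945 -4.482
endloop
endfacet
facet normal 0.662 -0.214 -0.718
outer loop
vertex 1.604 1.945 -4.482
vertex 3.229 1.77 -2.931
vertex 1.691 1.122 -4.156
endloop
endfacet
facet normal 0.662 -0.213 -0.718
outer loop
vertex 3.141 2.594 -3.257
vertex 3.229 1.77 -2.931
vertex 1.604 1.945 -4.482
endloop
endfacet

endsolid


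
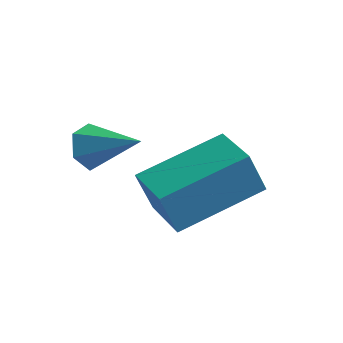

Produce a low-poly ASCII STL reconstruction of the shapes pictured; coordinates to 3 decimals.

solid 
facet normal -0.887 0.066 -0.457
outer loop
vertex 1.116 2.208 2.145
vertex 0.852 1.994 2.627
vertex 0.927 2.576 2.565
endloop
endfacet
facet normal 0.620 0.707 -0.340
outer loop
vertex 1.116 2.208 2.145
vertex 0.927 2.576 2.565
vertex 2.068 1.906 3.253
endloop
endfacet
facet normal -0.887 0.066 -0.457
outer loop
vertex 0.927 2.576 2.565
vertex 0.852 1.994 2.627
vertex 0.663 2.363 3.047
endloop
endfacet
facet normal 0.205 0.849 0.487
outer loop
vertex 0.927 2.576 2.565
vertex 0.663 2.363 3.047
vertex 2.068 1.906 3.253
endloop
endfacet
facet normal -0.887 0.065 -0.456
outer loop
vertex 0.663 2.363 3.047
vertex 0.852 1.994 2.627
vertex 0.588 1.781 3.11
endloop
endfacet
facet normal -0.106 0.120 0.987
outer loop
vertex 0.663 2.363 3.047
vertex 0.588 1.781 3.11
vertex 2.068 1.906 3.253
endloop
endfacet
facet normal -0.887 0.065 -0.456
outer loop
vertex 0.588 1.781 3.11
vertex 0.852 1.994 2.627
vertex 0.777 1.412 2.69
endloop
endfacet
facet normal -0.000 -0.751 0.660
outer loop
vertex 0.588 1.781 3.11
vertex 0.777 1.412 2.69
vertex 2.068 1.906 3.253
endloop
endfacet
facet normal -0.887 0.065 -0.456
outer loop
vertex 0.777 1.412 2.69
vertex 0.852 1.994 2.627
vertex 1.041 1.626 2.207
endloop
endfacet
facet normal 0.416 -0.894 -0.169
outer loop
vertex 0.777 1.412 2.69
vertex 1.041 1.626 2.207
vertex 2.068 1.906 3.253
endloop
endfacet
facet normal -0.887 0.066 -0.457
outer loop
vertex 1.041 1.626 2.207
vertex 0.852 1.994 2.627
vertex 1.116 2.208 2.145
endloop
endfacet
facet normal 0.725 -0.165 -0.668
outer loop
vertex 1.041 1.626 2.207
vertex 1.116 2.208 2.145
vertex 2.068 1.906 3.253
endloop
endfacet
facet normal -0.728 0.668 -0.153
outer loop
vertex 1.439 2.909 1.245
vertex 2.765 4.503 1.887
vertex 1.786 3.045 0.189
endloop
endfacet
facet normal -0.611 -0.735 -0.295
outer loop
vertex 2.755 2.157 0.393
vertex 1.439 2.909 1.245
vertex 1.786 3.045 0.189
endloop
endfacet
facet normal -0.728 0.668 -0.153
outer loop
vertex 1.786 3.045 0.189
vertex 2.765 4.503 1.887
vertex 3.112 4.639 0.831
endloop
endfacet
facet normal 0.310 0.122 -0.943
outer loop
vertex 3.112 4.639 0.831
vertex 2.755 2.157 0.393
vertex 1.786 3.045 0.189
endloop
endfacet
facet normal -0.310 -0.122 0.943
outer loop
vertex 1.439 2.909 1.245
vertex 3.734 3.615 2.091
vertex 2.765 4.503 1.887
endloop
endfacet
facet normal -0.611 -0.735 -0.295
outer loop
vertex 2.408 2.021 1.449
vertex 1.439 2.909 1.245
vertex 2.755 2.157 0.393
endloop
endfacet
facet normal -0.310 -0.122 0.943
outer loop
vertex 2.408 2.021 1.449
vertex 3.734 3.615 2.091
vertex 1.439 2.909 1.245
endloop
endfacet
facet normal 0.611 0.735 0.295
outer loop
vertex 2.765 4.503 1.887
vertex 3.734 3.615 2.091
vertex 3.112 4.639 0.831
endloop
endfacet
facet normal 0.310 0.122 -0.943
outer loop
vertex 4.081 3.751 1.035
vertex 2.755 2.157 0.393
vertex 3.112 4.639 0.831
endloop
endfacet
facet normal 0.611 0.735 0.295
outer loop
vertex 3.112 4.639 0.831
vertex 3.734 3.615 2.091
vertex 4.081 3.751 1.035
endloop
endfacet
facet normal 0.728 -0.668 0.153
outer loop
vertex 4.081 3.751 1.035
vertex 2.408 2.021 1.449
vertex 2.755 2.157 0.393
endloop
endfacet
facet normal 0.728 -0.668 0.153
outer loop
vertex 3.734 3.615 2.091
vertex 2.408 2.021 1.449
vertex 4.081 3.751 1.035
endloop
endfacet

endsolid


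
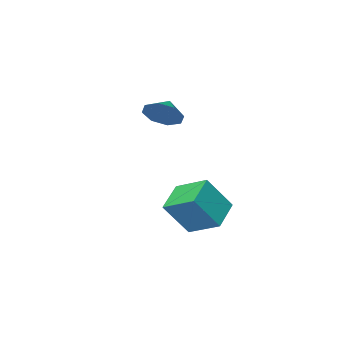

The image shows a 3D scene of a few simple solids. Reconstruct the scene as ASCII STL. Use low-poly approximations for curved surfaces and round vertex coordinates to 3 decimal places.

solid 
facet normal -0.554 0.183 -0.812
outer loop
vertex -2.736 2.658 -0.856
vertex -1.422 3.54 -1.554
vertex -2.119 1.137 -1.619
endloop
endfacet
facet normal -0.760 -0.510 0.403
outer loop
vertex -0.978 0.76 0.054
vertex -2.736 2.658 -0.856
vertex -2.119 1.137 -1.619
endloop
endfacet
facet normal -0.554 0.183 -0.812
outer loop
vertex -2.119 1.137 -1.619
vertex -1.422 3.54 -1.554
vertex -0.805 2.019 -2.317
endloop
endfacet
facet normal 0.340 -0.841 -0.422
outer loop
vertex -0.805 2.019 -2.317
vertex -0.978 0.76 0.054
vertex -2.119 1.137 -1.619
endloop
endfacet
facet normal -0.340 0.841 0.422
outer loop
vertex -2.736 2.658 -0.856
vertex -0.281 3.163 0.119
vertex -1.422 3.54 -1.554
endloop
endfacet
facet normal -0.760 -0.510 0.403
outer loop
vertex -1.595 2.281 0.817
vertex -2.736 2.658 -0.856
vertex -0.978 0.76 0.054
endloop
endfacet
facet normal -0.340 0.841 0.422
outer loop
vertex -1.595 2.281 0.817
vertex -0.281 3.163 0.119
vertex -2.736 2.658 -0.856
endloop
endfacet
facet normal 0.760 0.510 -0.403
outer loop
vertex -1.422 3.54 -1.554
vertex -0.281 3.163 0.119
vertex -0.805 2.019 -2.317
endloop
endfacet
facet normal 0.340 -0.841 -0.422
outer loop
vertex 0.336 1.642 -0.644
vertex -0.978 0.76 0.054
vertex -0.805 2.019 -2.317
endloop
endfacet
facet normal 0.760 0.510 -0.403
outer loop
vertex -0.805 2.019 -2.317
vertex -0.281 3.163 0.119
vertex 0.336 1.642 -0.644
endloop
endfacet
facet normal 0.554 -0.183 0.812
outer loop
vertex 0.336 1.642 -0.644
vertex -1.595 2.281 0.817
vertex -0.978 0.76 0.054
endloop
endfacet
facet normal 0.554 -0.183 0.812
outer loop
vertex -0.281 3.163 0.119
vertex -1.595 2.281 0.817
vertex 0.336 1.642 -0.644
endloop
endfacet
facet normal 0.685 0.483 -0.545
outer loop
vertex -2.441 -2.879 3.897
vertex -2.913 -3.212 3.008
vertex -3.011 -2.364 3.637
endloop
endfacet
facet normal -0.321 0.119 0.940
outer loop
vertex -2.441 -2.879 3.897
vertex -3.011 -2.364 3.637
vertex -3.647 -3.728 3.592
endloop
endfacet
facet normal 0.686 0.483 -0.545
outer loop
vertex -3.011 -2.364 3.637
vertex -2.913 -3.212 3.008
vertex -3.524 -2.345 3.008
endloop
endfacet
facet normal -0.729 0.320 0.605
outer loop
vertex -3.011 -2.364 3.637
vertex -3.524 -2.345 3.008
vertex -3.647 -3.728 3.592
endloop
endfacet
facet normal 0.685 0.483 -0.546
outer loop
vertex -3.524 -2.345 3.008
vertex -2.913 -3.212 3.008
vertex -3.679 -2.835 2.38
endloop
endfacet
facet normal -0.981 0.143 0.131
outer loop
vertex -3.524 -2.345 3.008
vertex -3.679 -2.835 2.38
vertex -3.647 -3.728 3.592
endloop
endfacet
facet normal 0.685 0.483 -0.546
outer loop
vertex -3.679 -2.835 2.38
vertex -2.913 -3.212 3.008
vertex -3.386 -3.545 2.12
endloop
endfacet
facet normal -0.929 -0.309 -0.203
outer loop
vertex -3.679 -2.835 2.38
vertex -3.386 -3.545 2.12
vertex -3.647 -3.728 3.592
endloop
endfacet
facet normal 0.685 0.483 -0.546
outer loop
vertex -3.386 -3.545 2.12
vertex -2.913 -3.212 3.008
vertex -2.816 -4.06 2.38
endloop
endfacet
facet normal -0.604 -0.771 -0.203
outer loop
vertex -3.386 -3.545 2.12
vertex -2.816 -4.06 2.38
vertex -3.647 -3.728 3.592
endloop
endfacet
facet normal 0.685 0.483 -0.546
outer loop
vertex -2.816 -4.06 2.38
vertex -2.913 -3.212 3.008
vertex -2.303 -4.078 3.008
endloop
endfacet
facet normal -0.196 -0.972 0.132
outer loop
vertex -2.816 -4.06 2.38
vertex -2.303 -4.078 3.008
vertex -3.647 -3.728 3.592
endloop
endfacet
facet normal 0.686 0.483 -0.544
outer loop
vertex -2.303 -4.078 3.008
vertex -2.913 -3.212 3.008
vertex -2.148 -3.589 3.637
endloop
endfacet
facet normal 0.056 -0.795 0.604
outer loop
vertex -2.303 -4.078 3.008
vertex -2.148 -3.589 3.637
vertex -3.647 -3.728 3.592
endloop
endfacet
facet normal 0.686 0.483 -0.545
outer loop
vertex -2.148 -3.589 3.637
vertex -2.913 -3.212 3.008
vertex -2.441 -2.879 3.897
endloop
endfacet
facet normal 0.004 -0.343 0.939
outer loop
vertex -2.148 -3.589 3.637
vertex -2.441 -2.879 3.897
vertex -3.647 -3.728 3.592
endloop
endfacet

endsolid


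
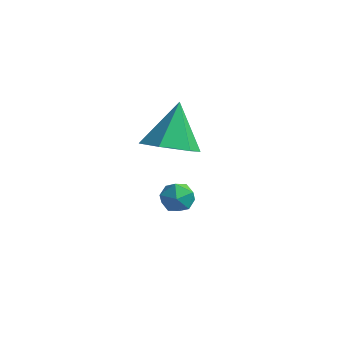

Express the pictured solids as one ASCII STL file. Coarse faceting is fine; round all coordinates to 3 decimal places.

solid 
facet normal 0.138 -0.546 -0.826
outer loop
vertex -1.908 1.682 2.159
vertex -2.712 1.105 2.406
vertex -2.839 1.939 1.833
endloop
endfacet
facet normal 0.286 0.956 -0.063
outer loop
vertex -1.908 1.682 2.159
vertex -2.839 1.939 1.833
vertex -2.968 2.115 3.934
endloop
endfacet
facet normal 0.139 -0.546 -0.826
outer loop
vertex -2.839 1.939 1.833
vertex -2.712 1.105 2.406
vertex -3.643 1.363 2.079
endloop
endfacet
facet normal -0.600 0.793 -0.103
outer loop
vertex -2.839 1.939 1.833
vertex -3.643 1.363 2.079
vertex -2.968 2.115 3.934
endloop
endfacet
facet normal 0.139 -0.546 -0.826
outer loop
vertex -3.643 1.363 2.079
vertex -2.712 1.105 2.406
vertex -3.516 0.528 2.652
endloop
endfacet
facet normal -0.946 0.072 0.315
outer loop
vertex -3.643 1.363 2.079
vertex -3.516 0.528 2.652
vertex -2.968 2.115 3.934
endloop
endfacet
facet normal 0.138 -0.545 -0.827
outer loop
vertex -3.516 0.528 2.652
vertex -2.712 1.105 2.406
vertex -2.585 0.27 2.978
endloop
endfacet
facet normal -0.406 -0.485 0.774
outer loop
vertex -3.516 0.528 2.652
vertex -2.585 0.27 2.978
vertex -2.968 2.115 3.934
endloop
endfacet
facet normal 0.138 -0.545 -0.827
outer loop
vertex -2.585 0.27 2.978
vertex -2.712 1.105 2.406
vertex -1.781 0.847 2.732
endloop
endfacet
facet normal 0.481 -0.323 0.815
outer loop
vertex -2.585 0.27 2.978
vertex -1.781 0.847 2.732
vertex -2.968 2.115 3.934
endloop
endfacet
facet normal 0.138 -0.546 -0.826
outer loop
vertex -1.781 0.847 2.732
vertex -2.712 1.105 2.406
vertex -1.908 1.682 2.159
endloop
endfacet
facet normal 0.827 0.398 0.397
outer loop
vertex -1.781 0.847 2.732
vertex -1.908 1.682 2.159
vertex -2.968 2.115 3.934
endloop
endfacet
facet normal -0.430 0.504 0.749
outer loop
vertex -3.108 2.778 -0.56
vertex -3.684 2.398 -0.635
vertex -3.183 2.186 -0.205
endloop
endfacet
facet normal 0.279 0.468 0.839
outer loop
vertex -3.108 2.778 -0.56
vertex -3.183 2.186 -0.205
vertex -2.572 2.342 -0.495
endloop
endfacet
facet normal 0.588 0.763 0.269
outer loop
vertex -3.108 2.778 -0.56
vertex -2.572 2.342 -0.495
vertex -2.696 2.652 -1.103
endloop
endfacet
facet normal 0.071 0.982 -0.174
outer loop
vertex -3.108 2.778 -0.56
vertex -2.696 2.652 -1.103
vertex -3.383 2.686 -1.19
endloop
endfacet
facet normal -0.558 0.821 0.124
outer loop
vertex -3.108 2.778 -0.56
vertex -3.383 2.686 -1.19
vertex -3.684 2.398 -0.635
endloop
endfacet
facet normal 0.464 -0.222 0.858
outer loop
vertex -2.572 2.342 -0.495
vertex -3.183 2.186 -0.205
vertex -2.817 1.694 -0.53
endloop
endfacet
facet normal -0.682 -0.164 0.713
outer loop
vertex -3.183 2.186 -0.205
vertex -3.684 2.398 -0.635
vertex -3.504 1.728 -0.617
endloop
endfacet
facet normal -0.887 0.352 -0.299
outer loop
vertex -3.684 2.398 -0.635
vertex -3.383 2.686 -1.19
vertex -3.628 2.038 -1.225
endloop
endfacet
facet normal 0.129 0.612 -0.781
outer loop
vertex -3.383 2.686 -1.19
vertex -2.696 2.652 -1.103
vertex -3.017 2.194 -1.515
endloop
endfacet
facet normal 0.964 0.257 -0.065
outer loop
vertex -2.696 2.652 -1.103
vertex -2.572 2.342 -0.495
vertex -2.516 1.982 -1.085
endloop
endfacet
facet normal -0.071 -0.982 0.174
outer loop
vertex -3.092 1.602 -1.16
vertex -2.817 1.694 -0.53
vertex -3.504 1.728 -0.617
endloop
endfacet
facet normal -0.588 -0.763 -0.269
outer loop
vertex -3.092 1.602 -1.16
vertex -3.504 1.728 -0.617
vertex -3.628 2.038 -1.225
endloop
endfacet
facet normal -0.279 -0.468 -0.839
outer loop
vertex -3.092 1.602 -1.16
vertex -3.628 2.038 -1.225
vertex -3.017 2.194 -1.515
endloop
endfacet
facet normal 0.430 -0.504 -0.749
outer loop
vertex -3.092 1.602 -1.16
vertex -3.017 2.194 -1.515
vertex -2.516 1.982 -1.085
endloop
endfacet
facet normal 0.558 -0.821 -0.124
outer loop
vertex -3.092 1.602 -1.16
vertex -2.516 1.982 -1.085
vertex -2.817 1.694 -0.53
endloop
endfacet
facet normal -0.129 -0.612 0.781
outer loop
vertex -3.504 1.728 -0.617
vertex -2.817 1.694 -0.53
vertex -3.183 2.186 -0.205
endloop
endfacet
facet normal -0.964 -0.257 0.065
outer loop
vertex -3.628 2.038 -1.225
vertex -3.504 1.728 -0.617
vertex -3.684 2.398 -0.635
endloop
endfacet
facet normal -0.464 0.222 -0.858
outer loop
vertex -3.017 2.194 -1.515
vertex -3.628 2.038 -1.225
vertex -3.383 2.686 -1.19
endloop
endfacet
facet normal 0.682 0.164 -0.713
outer loop
vertex -2.516 1.982 -1.085
vertex -3.017 2.194 -1.515
vertex -2.696 2.652 -1.103
endloop
endfacet
facet normal 0.887 -0.352 0.299
outer loop
vertex -2.817 1.694 -0.53
vertex -2.516 1.982 -1.085
vertex -2.572 2.342 -0.495
endloop
endfacet

endsolid


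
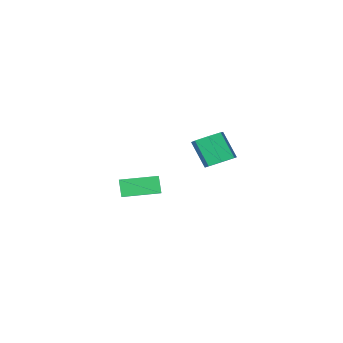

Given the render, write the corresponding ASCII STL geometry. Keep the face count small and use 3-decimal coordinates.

solid 
facet normal -0.467 -0.779 -0.417
outer loop
vertex 3.252 0.466 -2.608
vertex 1.648 1.324 -2.415
vertex 3.367 0.885 -3.519
endloop
endfacet
facet normal 0.877 -0.469 -0.105
outer loop
vertex 4.212 2.296 -2.765
vertex 3.252 0.466 -2.608
vertex 3.367 0.885 -3.519
endloop
endfacet
facet normal -0.467 -0.780 -0.417
outer loop
vertex 3.367 0.885 -3.519
vertex 1.648 1.324 -2.415
vertex 1.762 1.743 -3.327
endloop
endfacet
facet normal 0.114 0.414 -0.903
outer loop
vertex 1.762 1.743 -3.327
vertex 4.212 2.296 -2.765
vertex 3.367 0.885 -3.519
endloop
endfacet
facet normal -0.113 -0.415 0.903
outer loop
vertex 3.252 0.466 -2.608
vertex 2.493 2.735 -1.661
vertex 1.648 1.324 -2.415
endloop
endfacet
facet normal 0.877 -0.469 -0.106
outer loop
vertex 4.098 1.877 -1.853
vertex 3.252 0.466 -2.608
vertex 4.212 2.296 -2.765
endloop
endfacet
facet normal -0.114 -0.415 0.903
outer loop
vertex 4.098 1.877 -1.853
vertex 2.493 2.735 -1.661
vertex 3.252 0.466 -2.608
endloop
endfacet
facet normal -0.877 0.469 0.106
outer loop
vertex 1.648 1.324 -2.415
vertex 2.493 2.735 -1.661
vertex 1.762 1.743 -3.327
endloop
endfacet
facet normal 0.113 0.415 -0.903
outer loop
vertex 2.608 3.154 -2.572
vertex 4.212 2.296 -2.765
vertex 1.762 1.743 -3.327
endloop
endfacet
facet normal -0.877 0.469 0.105
outer loop
vertex 1.762 1.743 -3.327
vertex 2.493 2.735 -1.661
vertex 2.608 3.154 -2.572
endloop
endfacet
facet normal 0.467 0.780 0.417
outer loop
vertex 2.608 3.154 -2.572
vertex 4.098 1.877 -1.853
vertex 4.212 2.296 -2.765
endloop
endfacet
facet normal 0.467 0.780 0.418
outer loop
vertex 2.493 2.735 -1.661
vertex 4.098 1.877 -1.853
vertex 2.608 3.154 -2.572
endloop
endfacet
facet normal -0.126 0.524 -0.842
outer loop
vertex -2.072 -0.079 -3.112
vertex -2.919 -0.277 -3.109
vertex -2.52 0.405 -2.744
endloop
endfacet
facet normal 0.795 0.561 0.230
outer loop
vertex -2.072 -0.079 -3.112
vertex -2.52 0.405 -2.744
vertex -1.854 -0.985 -1.655
endloop
endfacet
facet normal 0.795 0.561 0.230
outer loop
vertex -1.854 -0.985 -1.655
vertex -2.52 0.405 -2.744
vertex -2.302 -0.501 -1.287
endloop
endfacet
facet normal 0.126 -0.524 0.843
outer loop
vertex -1.854 -0.985 -1.655
vertex -2.302 -0.501 -1.287
vertex -2.701 -1.183 -1.651
endloop
endfacet
facet normal -0.126 0.524 -0.842
outer loop
vertex -2.52 0.405 -2.744
vertex -2.919 -0.277 -3.109
vertex -3.269 0.375 -2.651
endloop
endfacet
facet normal 0.031 0.851 0.524
outer loop
vertex -2.52 0.405 -2.744
vertex -3.269 0.375 -2.651
vertex -2.302 -0.501 -1.287
endloop
endfacet
facet normal 0.031 0.851 0.524
outer loop
vertex -2.302 -0.501 -1.287
vertex -3.269 0.375 -2.651
vertex -3.051 -0.531 -1.194
endloop
endfacet
facet normal 0.126 -0.523 0.843
outer loop
vertex -2.302 -0.501 -1.287
vertex -3.051 -0.531 -1.194
vertex -2.701 -1.183 -1.651
endloop
endfacet
facet normal -0.127 0.524 -0.842
outer loop
vertex -3.269 0.375 -2.651
vertex -2.919 -0.277 -3.109
vertex -3.754 -0.146 -2.902
endloop
endfacet
facet normal -0.756 0.499 0.424
outer loop
vertex -3.269 0.375 -2.651
vertex -3.754 -0.146 -2.902
vertex -3.051 -0.531 -1.194
endloop
endfacet
facet normal -0.756 0.499 0.424
outer loop
vertex -3.051 -0.531 -1.194
vertex -3.754 -0.146 -2.902
vertex -3.536 -1.052 -1.445
endloop
endfacet
facet normal 0.126 -0.523 0.843
outer loop
vertex -3.051 -0.531 -1.194
vertex -3.536 -1.052 -1.445
vertex -2.701 -1.183 -1.651
endloop
endfacet
facet normal -0.126 0.524 -0.842
outer loop
vertex -3.754 -0.146 -2.902
vertex -2.919 -0.277 -3.109
vertex -3.611 -0.765 -3.309
endloop
endfacet
facet normal -0.974 -0.228 0.004
outer loop
vertex -3.754 -0.146 -2.902
vertex -3.611 -0.765 -3.309
vertex -3.536 -1.052 -1.445
endloop
endfacet
facet normal -0.973 -0.229 0.004
outer loop
vertex -3.536 -1.052 -1.445
vertex -3.611 -0.765 -3.309
vertex -3.392 -1.672 -1.852
endloop
endfacet
facet normal 0.126 -0.524 0.842
outer loop
vertex -3.536 -1.052 -1.445
vertex -3.392 -1.672 -1.852
vertex -2.701 -1.183 -1.651
endloop
endfacet
facet normal -0.126 0.524 -0.843
outer loop
vertex -3.611 -0.765 -3.309
vertex -2.919 -0.277 -3.109
vertex -2.946 -1.017 -3.565
endloop
endfacet
facet normal -0.458 -0.784 -0.419
outer loop
vertex -3.611 -0.765 -3.309
vertex -2.946 -1.017 -3.565
vertex -3.392 -1.672 -1.852
endloop
endfacet
facet normal -0.458 -0.784 -0.419
outer loop
vertex -3.392 -1.672 -1.852
vertex -2.946 -1.017 -3.565
vertex -2.728 -1.923 -2.108
endloop
endfacet
facet normal 0.126 -0.525 0.842
outer loop
vertex -3.392 -1.672 -1.852
vertex -2.728 -1.923 -2.108
vertex -2.701 -1.183 -1.651
endloop
endfacet
facet normal -0.126 0.524 -0.843
outer loop
vertex -2.946 -1.017 -3.565
vertex -2.919 -0.277 -3.109
vertex -2.262 -0.711 -3.477
endloop
endfacet
facet normal 0.403 -0.749 -0.526
outer loop
vertex -2.946 -1.017 -3.565
vertex -2.262 -0.711 -3.477
vertex -2.728 -1.923 -2.108
endloop
endfacet
facet normal 0.402 -0.749 -0.527
outer loop
vertex -2.728 -1.923 -2.108
vertex -2.262 -0.711 -3.477
vertex -2.044 -1.618 -2.02
endloop
endfacet
facet normal 0.126 -0.525 0.842
outer loop
vertex -2.728 -1.923 -2.108
vertex -2.044 -1.618 -2.02
vertex -2.701 -1.183 -1.651
endloop
endfacet
facet normal -0.126 0.524 -0.842
outer loop
vertex -2.262 -0.711 -3.477
vertex -2.919 -0.277 -3.109
vertex -2.072 -0.079 -3.112
endloop
endfacet
facet normal 0.960 -0.151 -0.238
outer loop
vertex -2.262 -0.711 -3.477
vertex -2.072 -0.079 -3.112
vertex -2.044 -1.618 -2.02
endloop
endfacet
facet normal 0.960 -0.151 -0.238
outer loop
vertex -2.044 -1.618 -2.02
vertex -2.072 -0.079 -3.112
vertex -1.854 -0.985 -1.655
endloop
endfacet
facet normal 0.126 -0.524 0.842
outer loop
vertex -2.044 -1.618 -2.02
vertex -1.854 -0.985 -1.655
vertex -2.701 -1.183 -1.651
endloop
endfacet

endsolid


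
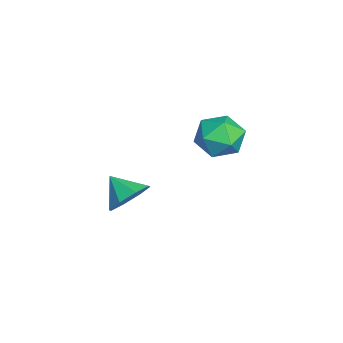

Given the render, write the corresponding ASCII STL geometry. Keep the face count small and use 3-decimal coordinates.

solid 
facet normal 0.540 0.598 -0.592
outer loop
vertex -2.437 -2.846 -4.101
vertex -3.109 -2.018 -3.877
vertex -2.193 -2.408 -3.435
endloop
endfacet
facet normal 0.328 -0.840 0.432
outer loop
vertex -2.437 -2.846 -4.101
vertex -2.193 -2.408 -3.435
vertex -3.871 -2.862 -3.043
endloop
endfacet
facet normal 0.540 0.598 -0.592
outer loop
vertex -2.193 -2.408 -3.435
vertex -3.109 -2.018 -3.877
vertex -2.485 -1.741 -3.028
endloop
endfacet
facet normal 0.309 -0.393 0.866
outer loop
vertex -2.193 -2.408 -3.435
vertex -2.485 -1.741 -3.028
vertex -3.871 -2.862 -3.043
endloop
endfacet
facet normal 0.540 0.599 -0.592
outer loop
vertex -2.485 -1.741 -3.028
vertex -3.109 -2.018 -3.877
vertex -3.143 -1.237 -3.118
endloop
endfacet
facet normal -0.075 0.080 0.994
outer loop
vertex -2.485 -1.741 -3.028
vertex -3.143 -1.237 -3.118
vertex -3.871 -2.862 -3.043
endloop
endfacet
facet normal 0.540 0.599 -0.592
outer loop
vertex -3.143 -1.237 -3.118
vertex -3.109 -2.018 -3.877
vertex -3.782 -1.19 -3.653
endloop
endfacet
facet normal -0.599 0.302 0.742
outer loop
vertex -3.143 -1.237 -3.118
vertex -3.782 -1.19 -3.653
vertex -3.871 -2.862 -3.043
endloop
endfacet
facet normal 0.540 0.599 -0.591
outer loop
vertex -3.782 -1.19 -3.653
vertex -3.109 -2.018 -3.877
vertex -4.026 -1.628 -4.32
endloop
endfacet
facet normal -0.956 0.144 0.255
outer loop
vertex -3.782 -1.19 -3.653
vertex -4.026 -1.628 -4.32
vertex -3.871 -2.862 -3.043
endloop
endfacet
facet normal 0.540 0.598 -0.592
outer loop
vertex -4.026 -1.628 -4.32
vertex -3.109 -2.018 -3.877
vertex -3.734 -2.295 -4.727
endloop
endfacet
facet normal -0.937 -0.302 -0.178
outer loop
vertex -4.026 -1.628 -4.32
vertex -3.734 -2.295 -4.727
vertex -3.871 -2.862 -3.043
endloop
endfacet
facet normal 0.541 0.598 -0.592
outer loop
vertex -3.734 -2.295 -4.727
vertex -3.109 -2.018 -3.877
vertex -3.076 -2.8 -4.636
endloop
endfacet
facet normal -0.553 -0.775 -0.306
outer loop
vertex -3.734 -2.295 -4.727
vertex -3.076 -2.8 -4.636
vertex -3.871 -2.862 -3.043
endloop
endfacet
facet normal 0.539 0.598 -0.593
outer loop
vertex -3.076 -2.8 -4.636
vertex -3.109 -2.018 -3.877
vertex -2.437 -2.846 -4.101
endloop
endfacet
facet normal -0.028 -0.998 -0.053
outer loop
vertex -3.076 -2.8 -4.636
vertex -2.437 -2.846 -4.101
vertex -3.871 -2.862 -3.043
endloop
endfacet
facet normal -0.975 0.220 0.037
outer loop
vertex -2.424 2.27 0.586
vertex -2.661 1.183 0.816
vertex -2.464 1.913 1.663
endloop
endfacet
facet normal -0.580 0.780 0.237
outer loop
vertex -2.424 2.27 0.586
vertex -2.464 1.913 1.663
vertex -1.644 2.624 1.33
endloop
endfacet
facet normal -0.141 0.943 -0.301
outer loop
vertex -2.424 2.27 0.586
vertex -1.644 2.624 1.33
vertex -1.333 2.334 0.277
endloop
endfacet
facet normal -0.265 0.484 -0.834
outer loop
vertex -2.424 2.27 0.586
vertex -1.333 2.334 0.277
vertex -1.962 1.443 -0.041
endloop
endfacet
facet normal -0.780 0.038 -0.625
outer loop
vertex -2.424 2.27 0.586
vertex -1.962 1.443 -0.041
vertex -2.661 1.183 0.816
endloop
endfacet
facet normal -0.181 0.581 0.793
outer loop
vertex -1.644 2.624 1.33
vertex -2.464 1.913 1.663
vertex -1.398 1.757 2.021
endloop
endfacet
facet normal -0.821 -0.325 0.471
outer loop
vertex -2.464 1.913 1.663
vertex -2.661 1.183 0.816
vertex -2.027 0.866 1.703
endloop
endfacet
facet normal -0.504 -0.621 -0.600
outer loop
vertex -2.661 1.183 0.816
vertex -1.962 1.443 -0.041
vertex -1.716 0.576 0.65
endloop
endfacet
facet normal 0.330 0.102 -0.938
outer loop
vertex -1.962 1.443 -0.041
vertex -1.333 2.334 0.277
vertex -0.896 1.287 0.317
endloop
endfacet
facet normal 0.529 0.845 -0.076
outer loop
vertex -1.333 2.334 0.277
vertex -1.644 2.624 1.33
vertex -0.699 2.017 1.164
endloop
endfacet
facet normal 0.265 -0.484 0.834
outer loop
vertex -0.936 0.93 1.394
vertex -1.398 1.757 2.021
vertex -2.027 0.866 1.703
endloop
endfacet
facet normal 0.141 -0.943 0.301
outer loop
vertex -0.936 0.93 1.394
vertex -2.027 0.866 1.703
vertex -1.716 0.576 0.65
endloop
endfacet
facet normal 0.580 -0.780 -0.237
outer loop
vertex -0.936 0.93 1.394
vertex -1.716 0.576 0.65
vertex -0.896 1.287 0.317
endloop
endfacet
facet normal 0.975 -0.220 -0.037
outer loop
vertex -0.936 0.93 1.394
vertex -0.896 1.287 0.317
vertex -0.699 2.017 1.164
endloop
endfacet
facet normal 0.780 -0.038 0.625
outer loop
vertex -0.936 0.93 1.394
vertex -0.699 2.017 1.164
vertex -1.398 1.757 2.021
endloop
endfacet
facet normal -0.330 -0.102 0.938
outer loop
vertex -2.027 0.866 1.703
vertex -1.398 1.757 2.021
vertex -2.464 1.913 1.663
endloop
endfacet
facet normal -0.529 -0.845 0.076
outer loop
vertex -1.716 0.576 0.65
vertex -2.027 0.866 1.703
vertex -2.661 1.183 0.816
endloop
endfacet
facet normal 0.181 -0.581 -0.793
outer loop
vertex -0.896 1.287 0.317
vertex -1.716 0.576 0.65
vertex -1.962 1.443 -0.041
endloop
endfacet
facet normal 0.821 0.325 -0.471
outer loop
vertex -0.699 2.017 1.164
vertex -0.896 1.287 0.317
vertex -1.333 2.334 0.277
endloop
endfacet
facet normal 0.504 0.621 0.600
outer loop
vertex -1.398 1.757 2.021
vertex -0.699 2.017 1.164
vertex -1.644 2.624 1.33
endloop
endfacet

endsolid
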